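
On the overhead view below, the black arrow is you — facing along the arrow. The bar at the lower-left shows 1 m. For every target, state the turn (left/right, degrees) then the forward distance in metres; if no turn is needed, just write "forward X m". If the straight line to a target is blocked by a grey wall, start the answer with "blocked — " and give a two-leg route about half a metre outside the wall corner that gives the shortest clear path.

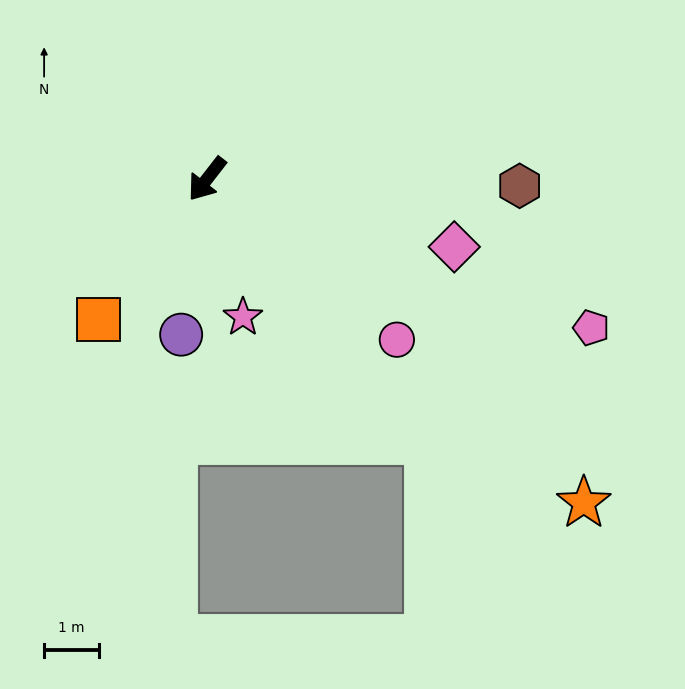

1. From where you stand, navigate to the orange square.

forward 3.2 m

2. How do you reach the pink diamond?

turn left 113°, forward 4.6 m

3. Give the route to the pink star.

turn left 52°, forward 2.6 m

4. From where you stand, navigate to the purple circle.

turn left 28°, forward 2.9 m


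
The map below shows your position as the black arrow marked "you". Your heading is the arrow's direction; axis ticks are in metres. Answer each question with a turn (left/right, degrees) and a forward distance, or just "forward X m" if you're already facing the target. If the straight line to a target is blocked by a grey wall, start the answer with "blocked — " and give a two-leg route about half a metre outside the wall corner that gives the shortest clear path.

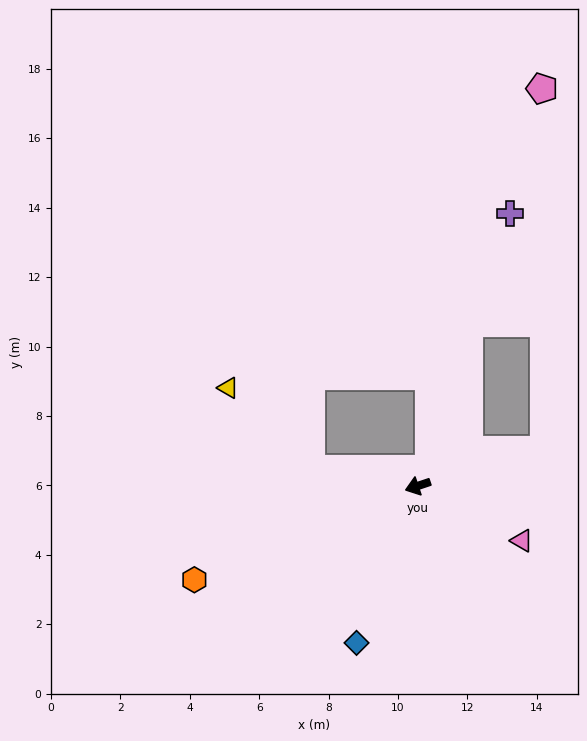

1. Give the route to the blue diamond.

turn left 50°, forward 4.9 m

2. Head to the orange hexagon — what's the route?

turn left 4°, forward 7.0 m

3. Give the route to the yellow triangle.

blocked — turn right 27°, forward 3.1 m, then turn right 36°, forward 3.3 m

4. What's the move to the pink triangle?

turn left 134°, forward 3.4 m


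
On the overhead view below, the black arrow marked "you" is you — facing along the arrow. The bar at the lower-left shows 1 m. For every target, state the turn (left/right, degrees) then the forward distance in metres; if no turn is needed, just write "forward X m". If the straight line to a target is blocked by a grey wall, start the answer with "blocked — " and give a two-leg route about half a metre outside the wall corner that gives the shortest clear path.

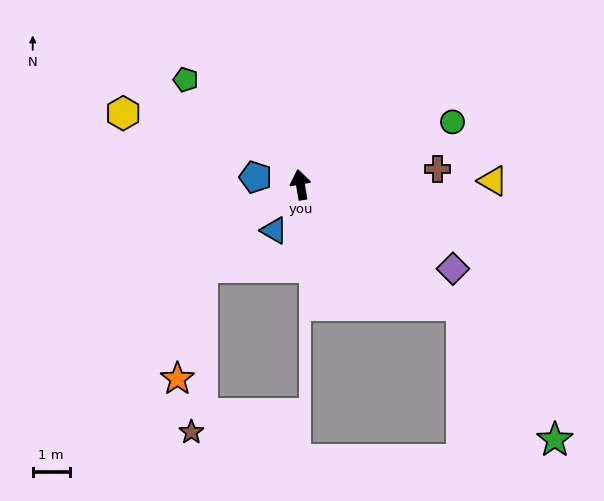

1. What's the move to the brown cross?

turn right 93°, forward 3.7 m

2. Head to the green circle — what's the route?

turn right 77°, forward 4.5 m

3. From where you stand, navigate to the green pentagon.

turn left 38°, forward 4.2 m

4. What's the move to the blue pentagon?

turn left 71°, forward 1.2 m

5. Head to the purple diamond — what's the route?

turn right 129°, forward 4.7 m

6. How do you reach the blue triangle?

turn left 140°, forward 1.4 m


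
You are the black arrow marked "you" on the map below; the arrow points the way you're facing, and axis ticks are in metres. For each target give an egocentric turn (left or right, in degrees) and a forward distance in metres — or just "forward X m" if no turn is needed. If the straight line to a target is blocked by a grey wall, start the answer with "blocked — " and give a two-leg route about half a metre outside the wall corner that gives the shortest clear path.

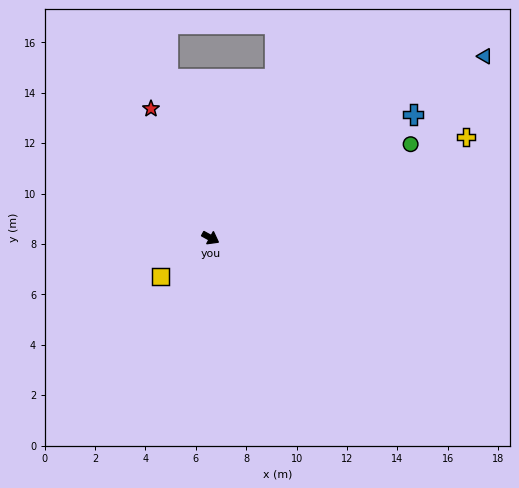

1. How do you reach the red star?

turn left 143°, forward 5.6 m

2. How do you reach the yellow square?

turn right 113°, forward 2.5 m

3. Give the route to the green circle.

turn left 54°, forward 8.8 m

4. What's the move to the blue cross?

turn left 60°, forward 9.4 m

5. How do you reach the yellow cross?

turn left 50°, forward 10.9 m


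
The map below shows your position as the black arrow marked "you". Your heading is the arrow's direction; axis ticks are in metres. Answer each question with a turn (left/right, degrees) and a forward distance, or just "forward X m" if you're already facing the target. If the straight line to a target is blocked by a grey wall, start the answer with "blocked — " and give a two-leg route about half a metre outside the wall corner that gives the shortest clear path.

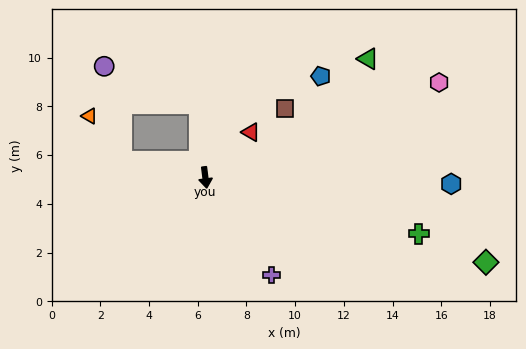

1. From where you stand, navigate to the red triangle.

turn left 128°, forward 2.6 m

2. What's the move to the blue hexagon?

turn left 81°, forward 10.1 m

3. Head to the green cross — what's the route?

turn left 68°, forward 9.1 m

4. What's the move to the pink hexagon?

turn left 105°, forward 10.4 m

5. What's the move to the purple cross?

turn left 27°, forward 4.8 m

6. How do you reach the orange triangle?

blocked — turn right 109°, forward 3.5 m, then turn right 42°, forward 2.3 m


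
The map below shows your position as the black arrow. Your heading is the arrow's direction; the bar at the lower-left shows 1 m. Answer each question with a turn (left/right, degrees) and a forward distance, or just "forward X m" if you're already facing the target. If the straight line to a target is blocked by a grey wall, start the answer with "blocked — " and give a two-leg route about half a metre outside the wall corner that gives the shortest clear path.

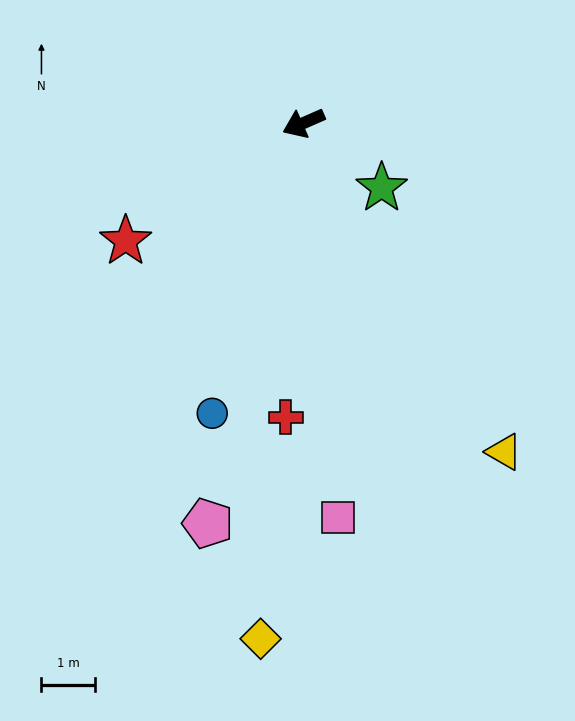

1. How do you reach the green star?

turn left 117°, forward 1.9 m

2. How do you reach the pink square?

turn left 71°, forward 7.4 m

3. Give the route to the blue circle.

turn left 49°, forward 5.7 m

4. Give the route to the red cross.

turn left 63°, forward 5.5 m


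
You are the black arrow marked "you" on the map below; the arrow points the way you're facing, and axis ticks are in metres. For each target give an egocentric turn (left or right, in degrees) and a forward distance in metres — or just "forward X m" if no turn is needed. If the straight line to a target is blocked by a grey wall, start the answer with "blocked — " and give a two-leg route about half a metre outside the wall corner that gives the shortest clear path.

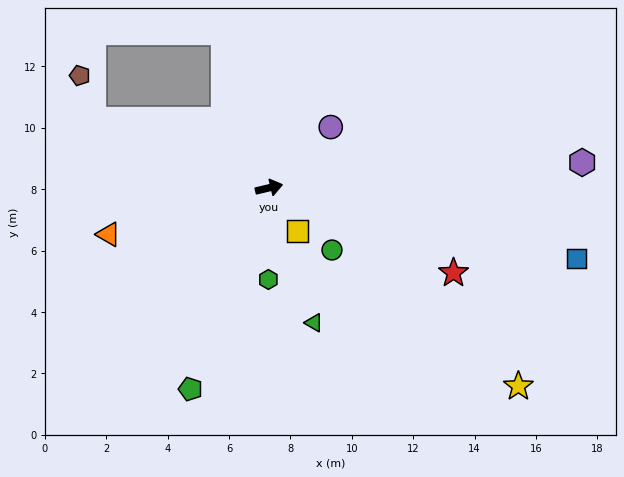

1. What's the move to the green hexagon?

turn right 104°, forward 3.0 m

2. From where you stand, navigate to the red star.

turn right 38°, forward 6.6 m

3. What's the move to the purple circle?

turn left 31°, forward 2.8 m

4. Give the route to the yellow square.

turn right 70°, forward 1.7 m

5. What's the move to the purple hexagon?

turn right 9°, forward 10.2 m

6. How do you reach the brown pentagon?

blocked — turn left 146°, forward 6.1 m, then turn right 53°, forward 1.5 m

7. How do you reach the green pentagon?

turn right 125°, forward 7.0 m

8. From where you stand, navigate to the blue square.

turn right 26°, forward 10.3 m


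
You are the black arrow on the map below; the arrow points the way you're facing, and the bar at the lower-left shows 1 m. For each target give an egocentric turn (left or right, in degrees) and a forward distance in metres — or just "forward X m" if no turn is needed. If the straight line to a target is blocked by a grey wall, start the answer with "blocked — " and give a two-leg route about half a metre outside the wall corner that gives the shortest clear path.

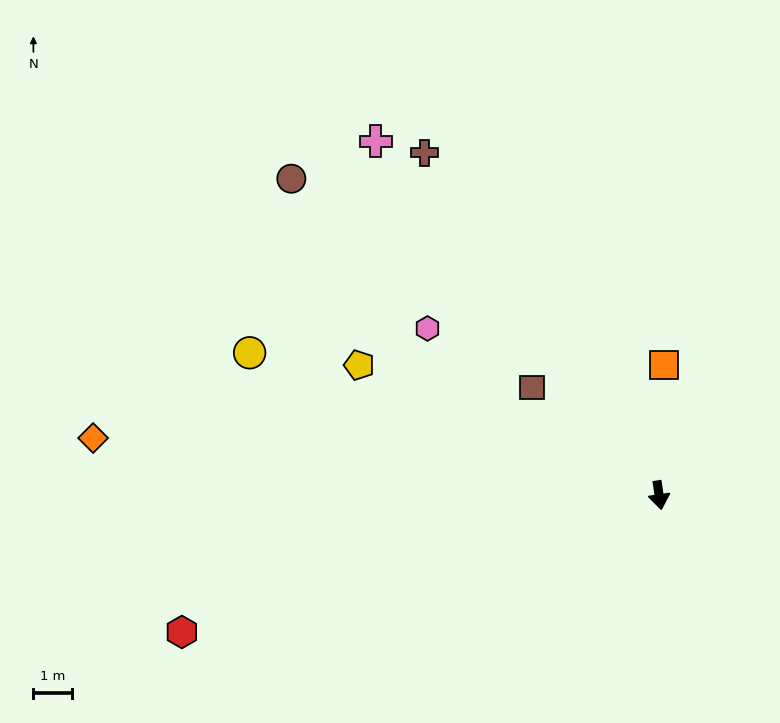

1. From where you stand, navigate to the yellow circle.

turn right 118°, forward 11.3 m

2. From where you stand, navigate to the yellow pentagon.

turn right 122°, forward 8.6 m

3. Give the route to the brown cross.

turn right 154°, forward 10.9 m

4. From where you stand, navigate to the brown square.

turn right 139°, forward 4.4 m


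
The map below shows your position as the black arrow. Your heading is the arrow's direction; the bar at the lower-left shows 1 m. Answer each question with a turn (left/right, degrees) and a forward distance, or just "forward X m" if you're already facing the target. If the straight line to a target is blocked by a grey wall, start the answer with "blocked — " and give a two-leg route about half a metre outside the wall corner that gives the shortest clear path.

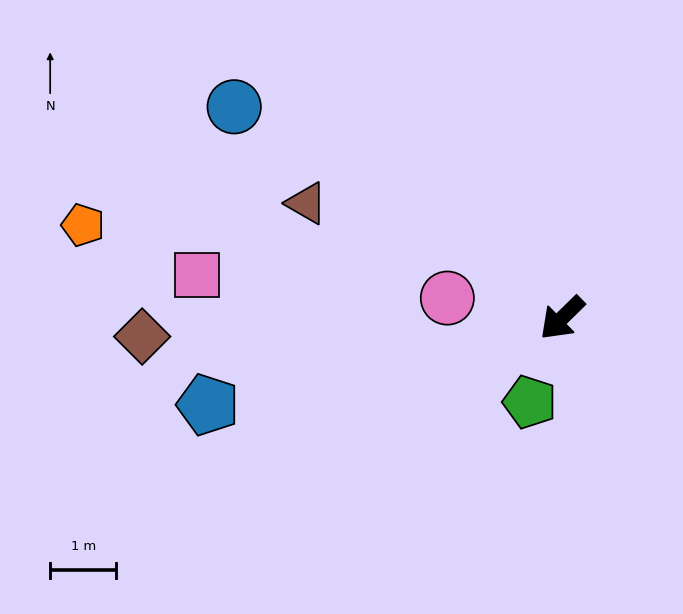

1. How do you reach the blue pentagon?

turn right 31°, forward 5.5 m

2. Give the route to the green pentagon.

turn left 25°, forward 1.4 m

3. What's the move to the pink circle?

turn right 54°, forward 1.8 m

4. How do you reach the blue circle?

turn right 77°, forward 5.9 m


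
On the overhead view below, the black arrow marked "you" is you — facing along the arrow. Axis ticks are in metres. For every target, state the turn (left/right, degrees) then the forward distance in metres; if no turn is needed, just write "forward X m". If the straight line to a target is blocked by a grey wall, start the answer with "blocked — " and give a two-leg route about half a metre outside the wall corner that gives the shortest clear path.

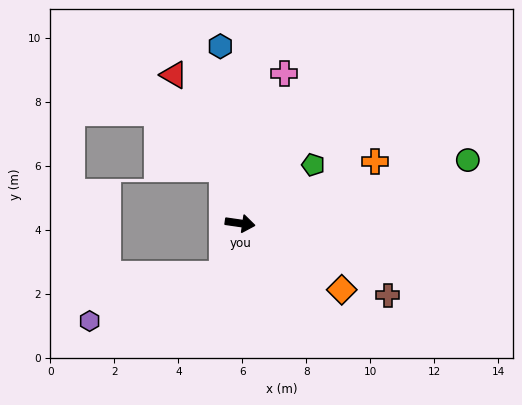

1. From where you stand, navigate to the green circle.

turn left 24°, forward 7.4 m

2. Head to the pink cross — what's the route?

turn left 82°, forward 4.9 m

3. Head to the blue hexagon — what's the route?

turn left 105°, forward 5.6 m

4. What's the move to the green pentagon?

turn left 47°, forward 2.9 m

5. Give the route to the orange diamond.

turn right 25°, forward 3.8 m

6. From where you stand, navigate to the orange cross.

turn left 33°, forward 4.6 m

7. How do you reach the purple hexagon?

blocked — turn right 101°, forward 1.7 m, then turn right 51°, forward 4.4 m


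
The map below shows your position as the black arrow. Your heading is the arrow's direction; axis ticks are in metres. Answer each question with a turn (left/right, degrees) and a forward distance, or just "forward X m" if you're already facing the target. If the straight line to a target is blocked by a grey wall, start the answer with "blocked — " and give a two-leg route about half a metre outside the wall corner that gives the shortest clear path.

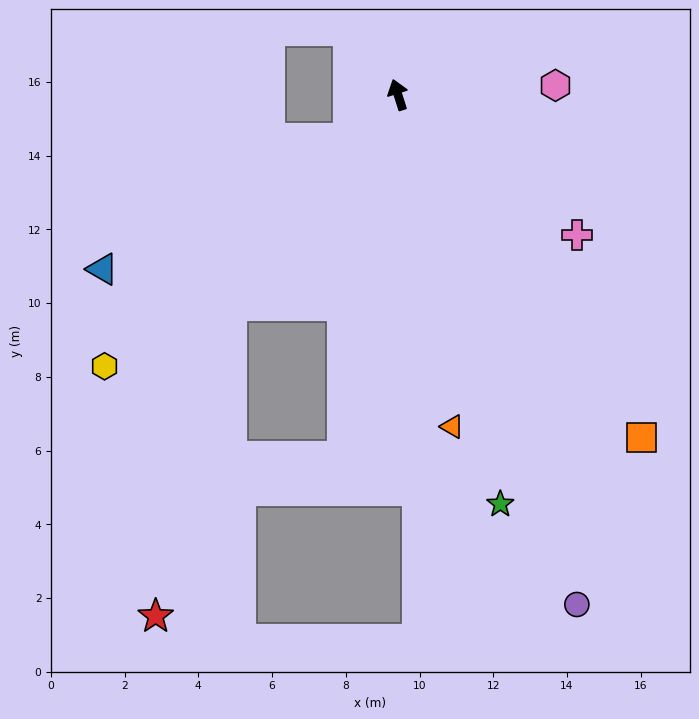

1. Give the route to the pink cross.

turn right 146°, forward 6.2 m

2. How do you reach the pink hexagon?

turn right 104°, forward 4.3 m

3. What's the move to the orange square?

turn right 162°, forward 11.4 m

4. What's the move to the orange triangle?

turn left 172°, forward 9.1 m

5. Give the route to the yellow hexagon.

turn left 115°, forward 10.8 m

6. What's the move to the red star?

blocked — turn left 124°, forward 7.3 m, then turn left 25°, forward 8.7 m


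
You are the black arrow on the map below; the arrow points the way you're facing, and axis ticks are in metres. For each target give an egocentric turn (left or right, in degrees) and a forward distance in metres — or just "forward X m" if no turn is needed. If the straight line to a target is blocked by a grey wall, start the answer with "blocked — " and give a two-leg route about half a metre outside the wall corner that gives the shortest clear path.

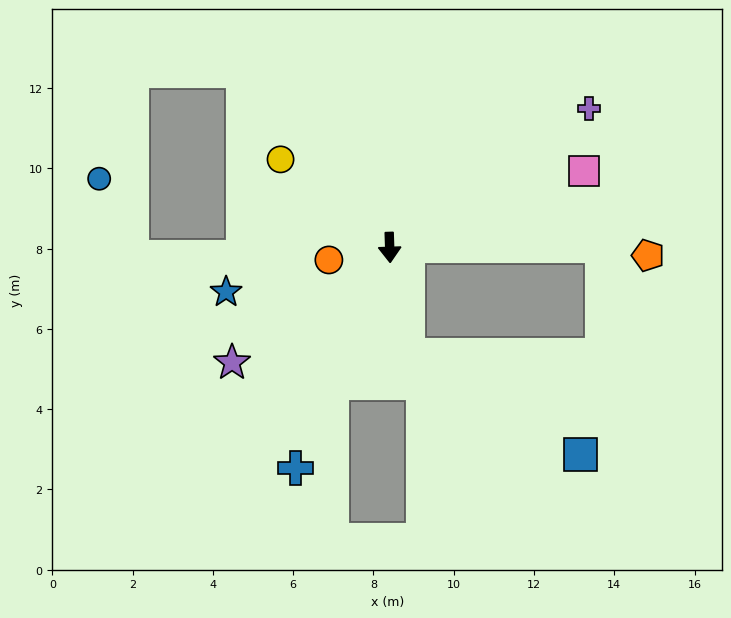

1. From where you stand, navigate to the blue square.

blocked — turn left 8°, forward 2.7 m, then turn left 50°, forward 4.9 m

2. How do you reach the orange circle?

turn right 80°, forward 1.5 m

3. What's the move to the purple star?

turn right 56°, forward 4.9 m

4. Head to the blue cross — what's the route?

turn right 25°, forward 6.0 m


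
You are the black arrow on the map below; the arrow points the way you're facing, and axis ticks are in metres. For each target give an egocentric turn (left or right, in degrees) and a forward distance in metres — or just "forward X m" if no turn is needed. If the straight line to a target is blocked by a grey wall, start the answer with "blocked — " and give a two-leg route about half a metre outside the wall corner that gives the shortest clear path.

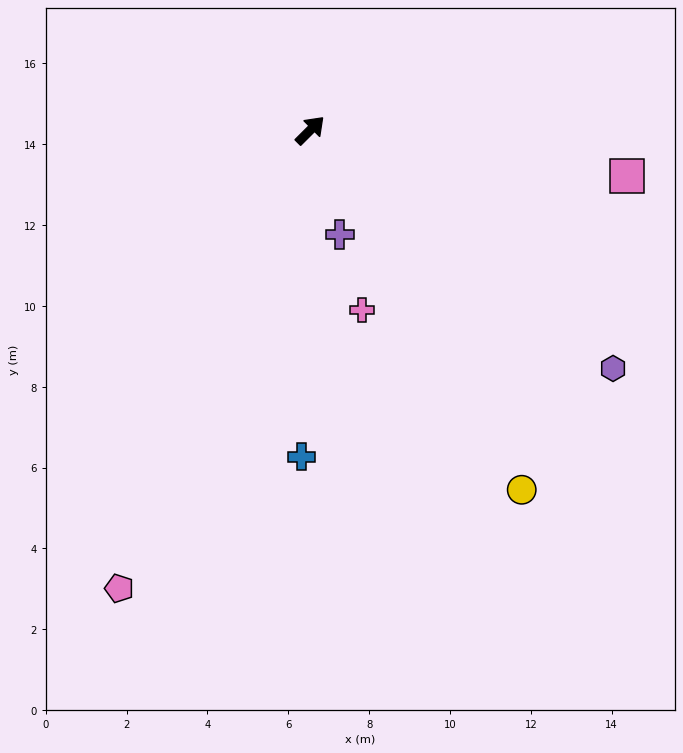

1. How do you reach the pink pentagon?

turn right 158°, forward 12.3 m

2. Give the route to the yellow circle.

turn right 104°, forward 10.3 m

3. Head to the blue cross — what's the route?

turn right 136°, forward 8.1 m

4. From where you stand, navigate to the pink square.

turn right 53°, forward 7.9 m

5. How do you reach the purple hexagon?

turn right 83°, forward 9.5 m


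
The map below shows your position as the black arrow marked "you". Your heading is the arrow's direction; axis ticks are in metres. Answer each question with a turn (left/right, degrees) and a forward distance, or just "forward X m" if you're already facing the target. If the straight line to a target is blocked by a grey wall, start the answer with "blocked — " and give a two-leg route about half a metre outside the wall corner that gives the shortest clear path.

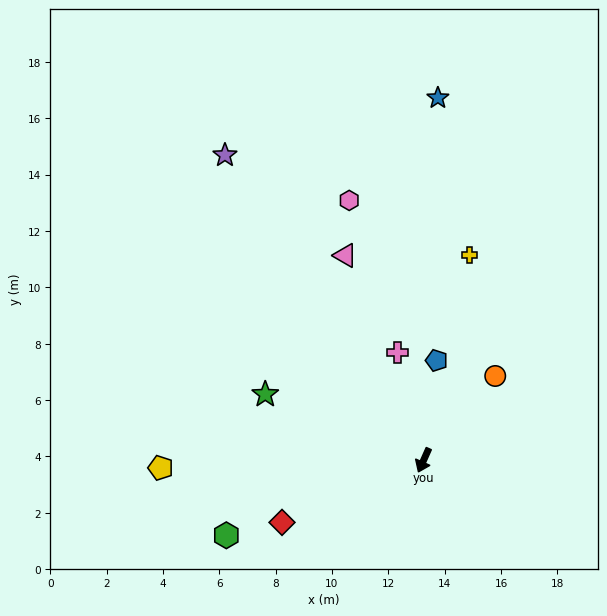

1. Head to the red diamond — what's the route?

turn right 42°, forward 5.5 m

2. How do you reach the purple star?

turn right 123°, forward 12.9 m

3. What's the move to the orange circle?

turn left 164°, forward 3.9 m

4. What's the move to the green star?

turn right 89°, forward 6.1 m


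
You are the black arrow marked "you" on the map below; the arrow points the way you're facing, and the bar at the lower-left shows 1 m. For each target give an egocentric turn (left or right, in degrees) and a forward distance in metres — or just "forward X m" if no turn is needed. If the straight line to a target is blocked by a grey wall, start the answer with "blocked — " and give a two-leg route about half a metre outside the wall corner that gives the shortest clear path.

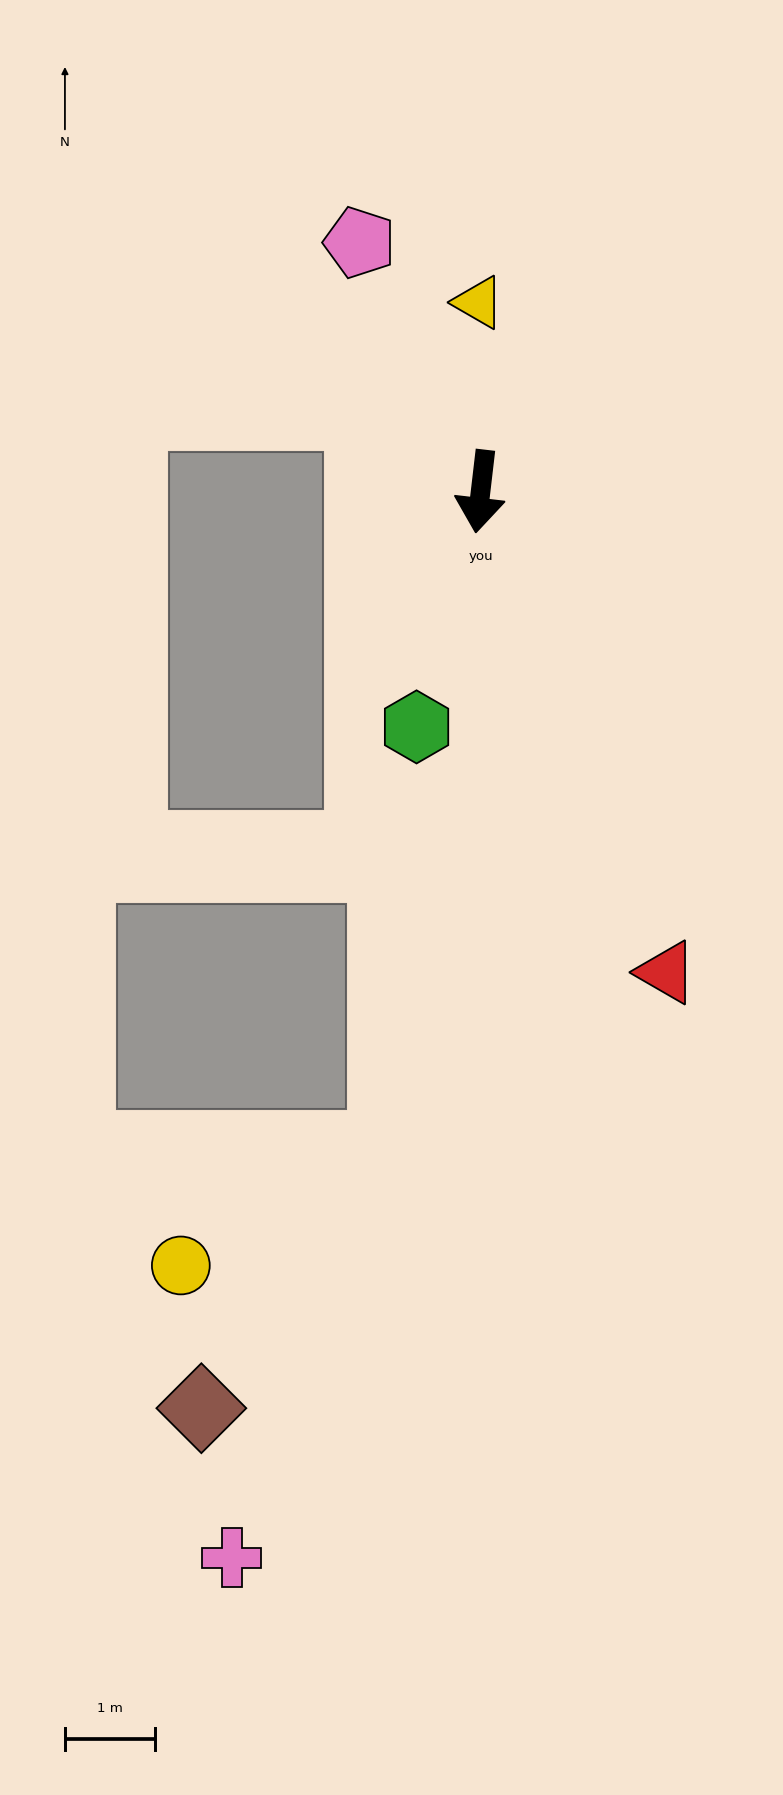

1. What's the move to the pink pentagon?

turn right 147°, forward 3.1 m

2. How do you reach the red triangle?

turn left 28°, forward 5.7 m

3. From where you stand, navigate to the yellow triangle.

turn right 173°, forward 2.1 m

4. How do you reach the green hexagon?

turn right 9°, forward 2.7 m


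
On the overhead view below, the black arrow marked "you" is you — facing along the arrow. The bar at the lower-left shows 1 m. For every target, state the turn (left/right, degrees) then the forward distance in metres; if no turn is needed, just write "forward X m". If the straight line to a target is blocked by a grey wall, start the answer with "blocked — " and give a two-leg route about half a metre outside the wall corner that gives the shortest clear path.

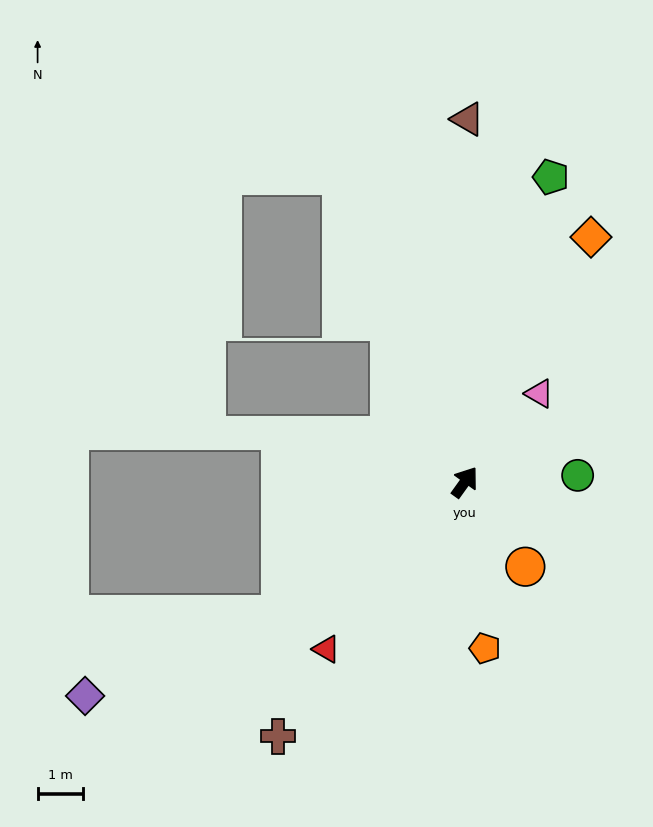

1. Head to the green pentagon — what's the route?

turn left 20°, forward 7.0 m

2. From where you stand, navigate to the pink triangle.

turn right 4°, forward 2.5 m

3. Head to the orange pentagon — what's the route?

turn right 137°, forward 3.7 m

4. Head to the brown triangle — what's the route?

turn left 35°, forward 8.0 m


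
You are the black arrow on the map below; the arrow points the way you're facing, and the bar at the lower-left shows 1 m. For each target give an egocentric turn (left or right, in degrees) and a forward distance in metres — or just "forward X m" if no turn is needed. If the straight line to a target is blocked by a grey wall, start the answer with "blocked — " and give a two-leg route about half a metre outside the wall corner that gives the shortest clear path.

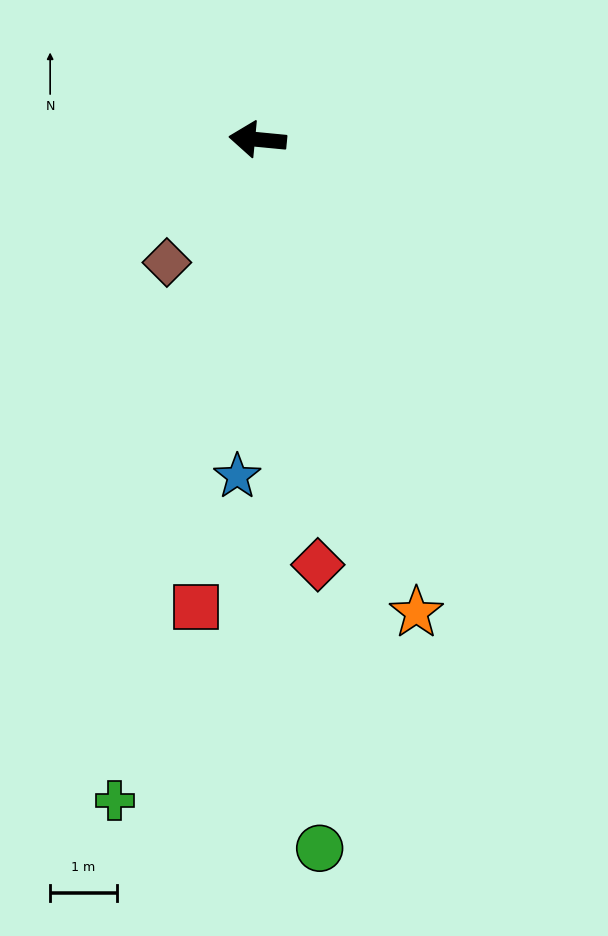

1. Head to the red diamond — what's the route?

turn left 104°, forward 6.4 m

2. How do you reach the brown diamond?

turn left 59°, forward 2.3 m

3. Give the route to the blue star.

turn left 92°, forward 5.1 m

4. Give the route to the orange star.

turn left 114°, forward 7.5 m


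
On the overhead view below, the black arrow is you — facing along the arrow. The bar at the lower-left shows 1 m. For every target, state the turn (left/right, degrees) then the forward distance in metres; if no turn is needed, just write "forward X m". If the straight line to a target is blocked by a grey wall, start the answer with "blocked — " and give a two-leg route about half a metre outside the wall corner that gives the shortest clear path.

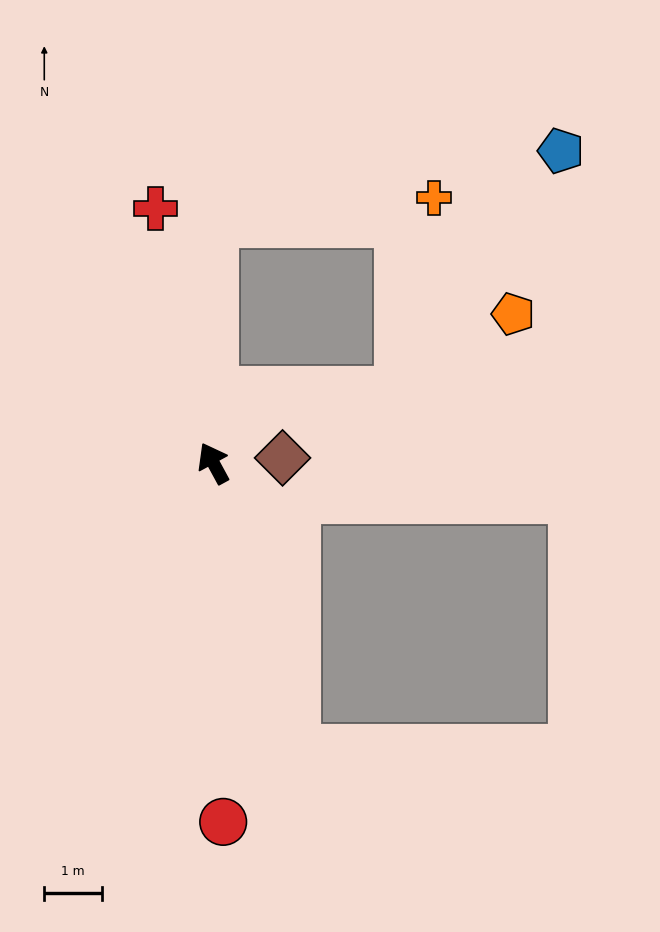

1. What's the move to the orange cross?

blocked — turn right 29°, forward 4.2 m, then turn right 83°, forward 3.8 m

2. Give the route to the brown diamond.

turn right 114°, forward 1.2 m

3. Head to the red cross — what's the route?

turn right 16°, forward 4.5 m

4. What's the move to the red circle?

turn left 153°, forward 6.2 m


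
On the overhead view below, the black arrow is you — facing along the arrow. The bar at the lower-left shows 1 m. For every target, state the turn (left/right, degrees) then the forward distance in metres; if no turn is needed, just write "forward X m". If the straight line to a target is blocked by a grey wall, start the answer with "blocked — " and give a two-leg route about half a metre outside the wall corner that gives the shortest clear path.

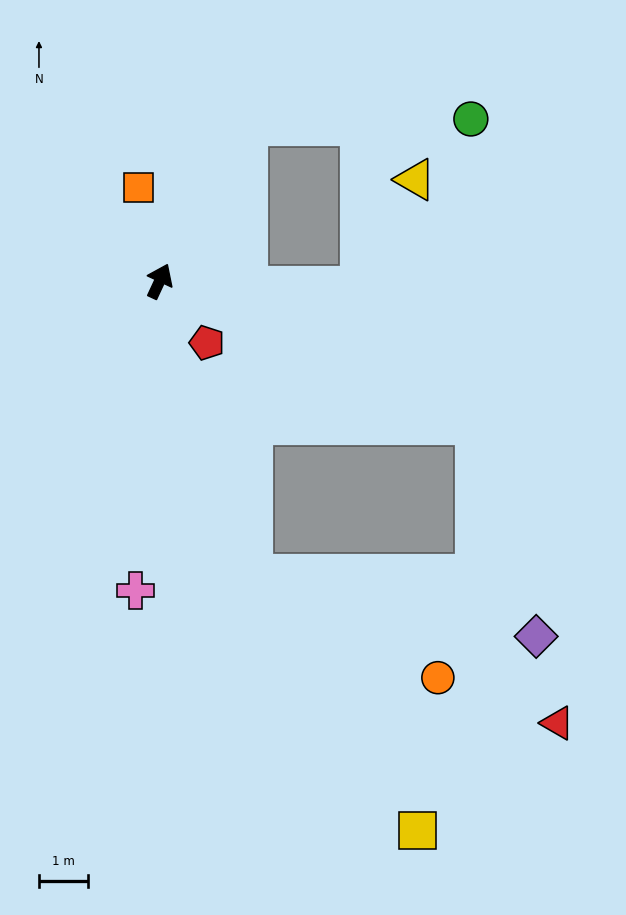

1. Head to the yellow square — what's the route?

blocked — turn right 138°, forward 6.3 m, then turn left 16°, forward 6.2 m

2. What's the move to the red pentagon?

turn right 118°, forward 1.6 m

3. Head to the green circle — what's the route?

blocked — turn right 4°, forward 3.6 m, then turn right 60°, forward 4.6 m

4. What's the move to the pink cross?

turn right 160°, forward 6.3 m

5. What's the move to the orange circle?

blocked — turn right 138°, forward 6.3 m, then turn left 44°, forward 4.3 m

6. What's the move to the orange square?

turn left 38°, forward 2.0 m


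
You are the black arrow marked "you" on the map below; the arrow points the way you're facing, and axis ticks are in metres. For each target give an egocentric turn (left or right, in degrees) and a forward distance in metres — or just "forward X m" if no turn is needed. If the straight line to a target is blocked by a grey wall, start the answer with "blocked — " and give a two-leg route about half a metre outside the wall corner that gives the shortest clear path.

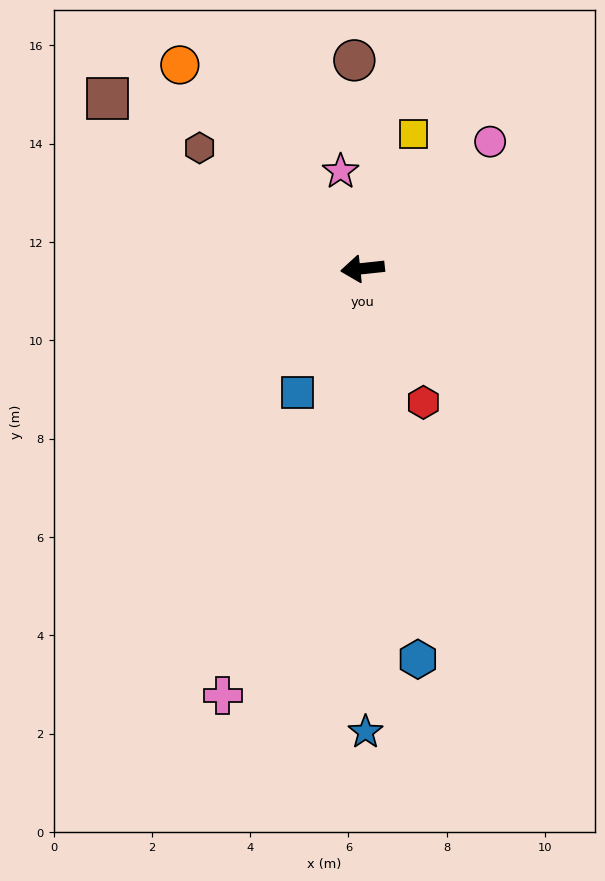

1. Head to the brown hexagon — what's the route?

turn right 43°, forward 4.1 m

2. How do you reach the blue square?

turn left 56°, forward 2.8 m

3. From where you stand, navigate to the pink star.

turn right 83°, forward 2.0 m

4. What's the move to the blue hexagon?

turn left 92°, forward 8.0 m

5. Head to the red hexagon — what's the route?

turn left 108°, forward 3.0 m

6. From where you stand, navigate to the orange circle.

turn right 54°, forward 5.6 m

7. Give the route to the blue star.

turn left 84°, forward 9.4 m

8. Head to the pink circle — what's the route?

turn right 141°, forward 3.7 m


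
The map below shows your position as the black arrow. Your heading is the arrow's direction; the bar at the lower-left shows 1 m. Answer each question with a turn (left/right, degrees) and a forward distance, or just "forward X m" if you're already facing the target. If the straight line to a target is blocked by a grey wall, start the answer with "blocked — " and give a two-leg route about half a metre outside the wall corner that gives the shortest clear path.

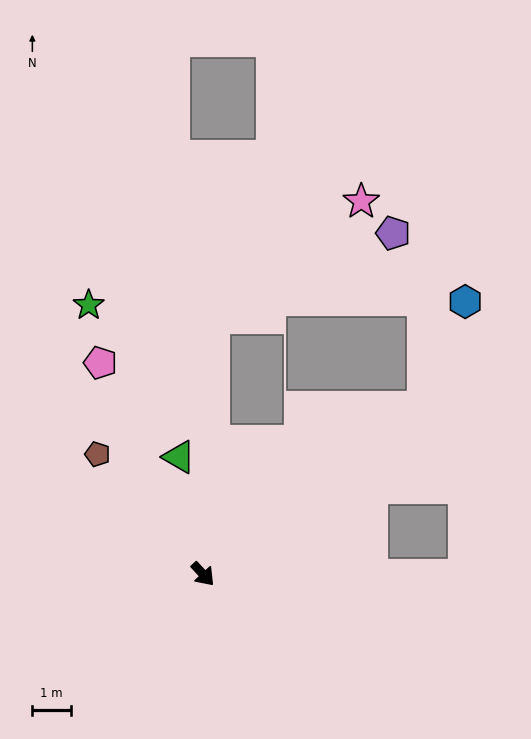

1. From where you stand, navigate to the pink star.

blocked — turn left 135°, forward 6.7 m, then turn right 49°, forward 4.9 m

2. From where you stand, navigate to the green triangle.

turn left 149°, forward 3.1 m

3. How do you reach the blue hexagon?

blocked — turn left 84°, forward 7.2 m, then turn left 32°, forward 3.0 m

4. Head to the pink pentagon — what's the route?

turn left 163°, forward 6.1 m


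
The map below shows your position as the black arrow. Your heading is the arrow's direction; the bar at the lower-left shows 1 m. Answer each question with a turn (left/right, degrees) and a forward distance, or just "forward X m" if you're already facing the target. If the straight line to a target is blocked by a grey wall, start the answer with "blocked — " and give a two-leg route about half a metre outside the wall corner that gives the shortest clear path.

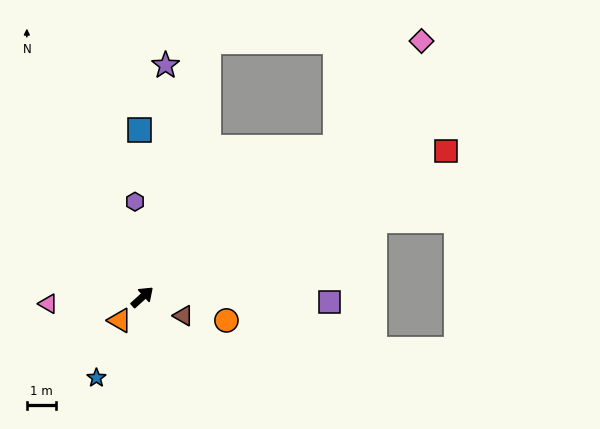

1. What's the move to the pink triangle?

turn left 142°, forward 3.2 m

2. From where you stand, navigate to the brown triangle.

turn right 67°, forward 1.5 m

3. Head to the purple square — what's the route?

turn right 44°, forward 6.4 m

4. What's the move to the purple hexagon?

turn left 52°, forward 3.3 m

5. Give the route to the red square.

turn right 17°, forward 11.6 m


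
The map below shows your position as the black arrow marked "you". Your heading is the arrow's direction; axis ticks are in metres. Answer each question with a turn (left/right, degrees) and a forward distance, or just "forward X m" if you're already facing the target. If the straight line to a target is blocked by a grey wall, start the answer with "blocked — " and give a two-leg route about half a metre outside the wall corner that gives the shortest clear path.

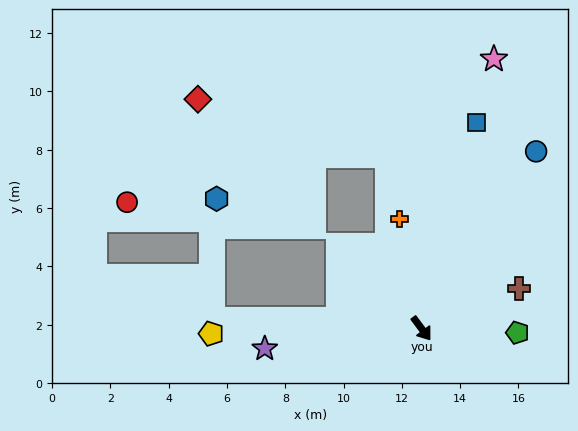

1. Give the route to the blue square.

turn left 128°, forward 7.3 m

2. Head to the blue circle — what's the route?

turn left 110°, forward 7.2 m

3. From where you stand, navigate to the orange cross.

turn left 155°, forward 3.8 m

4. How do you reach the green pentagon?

turn left 51°, forward 3.3 m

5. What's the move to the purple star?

turn right 119°, forward 5.4 m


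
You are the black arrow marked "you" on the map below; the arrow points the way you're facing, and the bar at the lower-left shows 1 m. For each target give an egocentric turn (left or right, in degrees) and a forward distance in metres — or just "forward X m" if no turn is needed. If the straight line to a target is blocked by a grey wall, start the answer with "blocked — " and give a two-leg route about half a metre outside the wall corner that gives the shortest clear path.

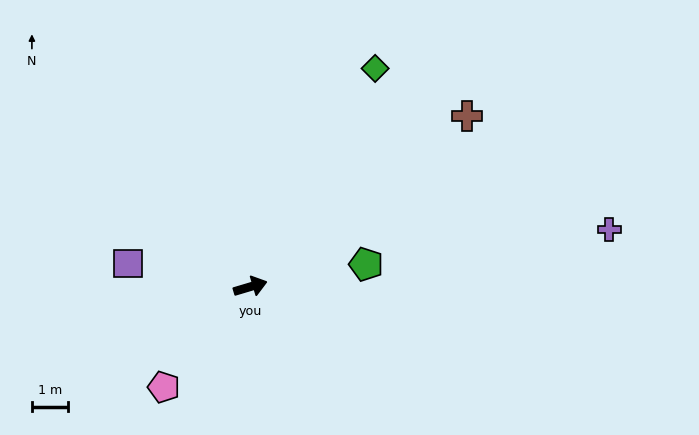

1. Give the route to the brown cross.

turn left 22°, forward 7.6 m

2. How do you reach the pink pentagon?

turn right 147°, forward 3.6 m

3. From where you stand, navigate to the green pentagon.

turn right 6°, forward 3.2 m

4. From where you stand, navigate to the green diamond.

turn left 44°, forward 6.9 m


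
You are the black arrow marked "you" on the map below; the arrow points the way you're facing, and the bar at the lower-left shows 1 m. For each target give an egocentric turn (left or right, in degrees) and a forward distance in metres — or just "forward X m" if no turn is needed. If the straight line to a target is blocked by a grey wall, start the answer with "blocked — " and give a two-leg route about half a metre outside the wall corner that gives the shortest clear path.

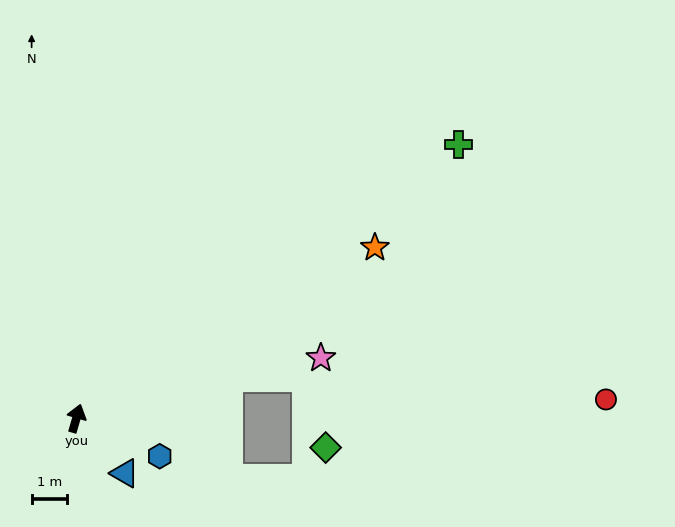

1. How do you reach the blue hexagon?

turn right 98°, forward 2.6 m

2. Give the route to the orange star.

turn right 44°, forward 9.7 m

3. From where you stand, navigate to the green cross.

turn right 38°, forward 13.3 m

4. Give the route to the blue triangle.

turn right 122°, forward 2.1 m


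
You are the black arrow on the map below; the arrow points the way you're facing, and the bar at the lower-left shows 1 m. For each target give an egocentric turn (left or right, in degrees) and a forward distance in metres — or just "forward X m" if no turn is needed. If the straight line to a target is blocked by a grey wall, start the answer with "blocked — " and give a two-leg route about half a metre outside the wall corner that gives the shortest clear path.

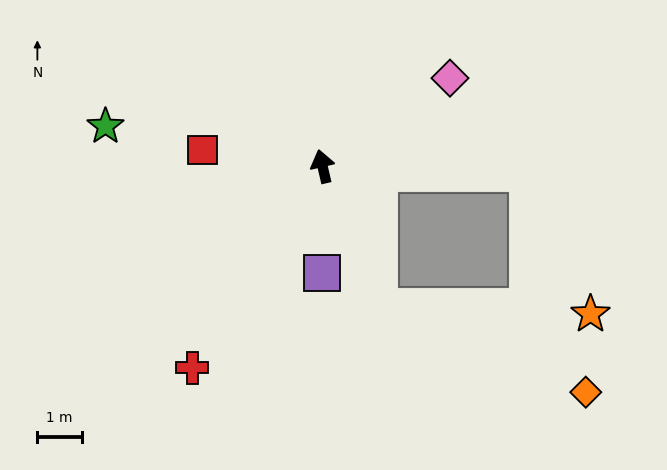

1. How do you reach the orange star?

blocked — turn right 105°, forward 4.7 m, then turn right 64°, forward 3.5 m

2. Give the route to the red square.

turn left 69°, forward 2.7 m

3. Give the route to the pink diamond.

turn right 68°, forward 3.5 m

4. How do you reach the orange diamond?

blocked — turn right 171°, forward 3.4 m, then turn left 46°, forward 5.1 m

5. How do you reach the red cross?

turn left 134°, forward 5.4 m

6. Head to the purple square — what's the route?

turn left 167°, forward 2.4 m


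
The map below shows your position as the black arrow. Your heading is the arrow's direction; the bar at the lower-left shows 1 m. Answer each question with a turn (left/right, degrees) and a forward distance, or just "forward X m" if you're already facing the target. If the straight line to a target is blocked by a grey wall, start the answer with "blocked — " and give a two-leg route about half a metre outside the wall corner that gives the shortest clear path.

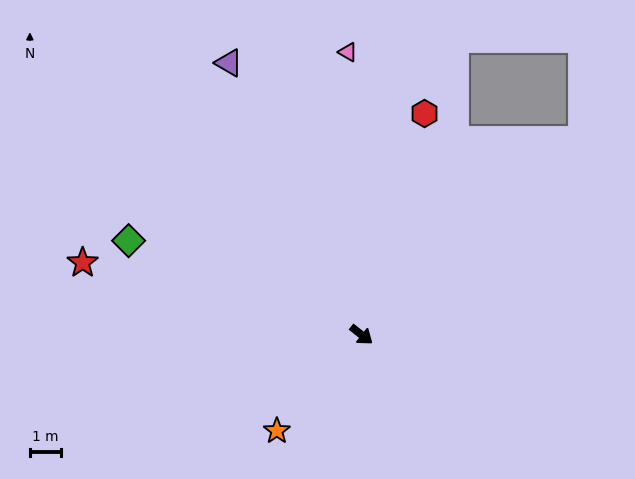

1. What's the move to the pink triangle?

turn left 131°, forward 9.0 m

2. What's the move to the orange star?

turn right 93°, forward 4.1 m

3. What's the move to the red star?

turn right 156°, forward 9.2 m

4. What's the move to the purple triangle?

turn left 154°, forward 9.6 m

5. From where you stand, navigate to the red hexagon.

turn left 112°, forward 7.3 m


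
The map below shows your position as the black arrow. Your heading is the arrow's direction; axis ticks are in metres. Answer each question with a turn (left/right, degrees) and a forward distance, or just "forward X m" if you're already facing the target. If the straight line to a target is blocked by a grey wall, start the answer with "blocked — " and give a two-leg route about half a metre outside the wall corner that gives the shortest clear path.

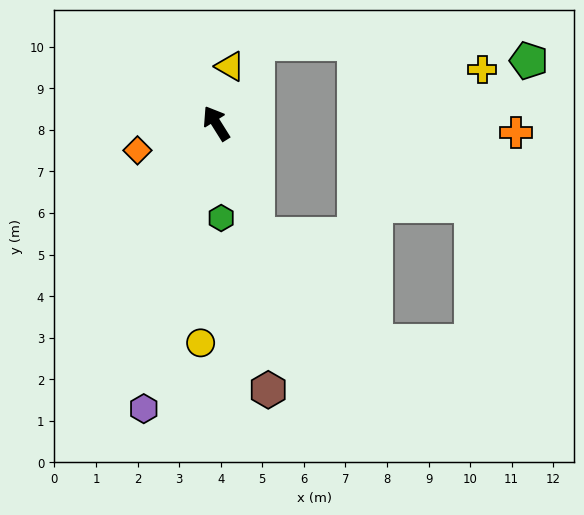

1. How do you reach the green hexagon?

turn left 151°, forward 2.3 m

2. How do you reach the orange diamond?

turn left 77°, forward 2.0 m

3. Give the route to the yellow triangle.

turn right 46°, forward 1.4 m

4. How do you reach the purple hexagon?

turn left 134°, forward 7.1 m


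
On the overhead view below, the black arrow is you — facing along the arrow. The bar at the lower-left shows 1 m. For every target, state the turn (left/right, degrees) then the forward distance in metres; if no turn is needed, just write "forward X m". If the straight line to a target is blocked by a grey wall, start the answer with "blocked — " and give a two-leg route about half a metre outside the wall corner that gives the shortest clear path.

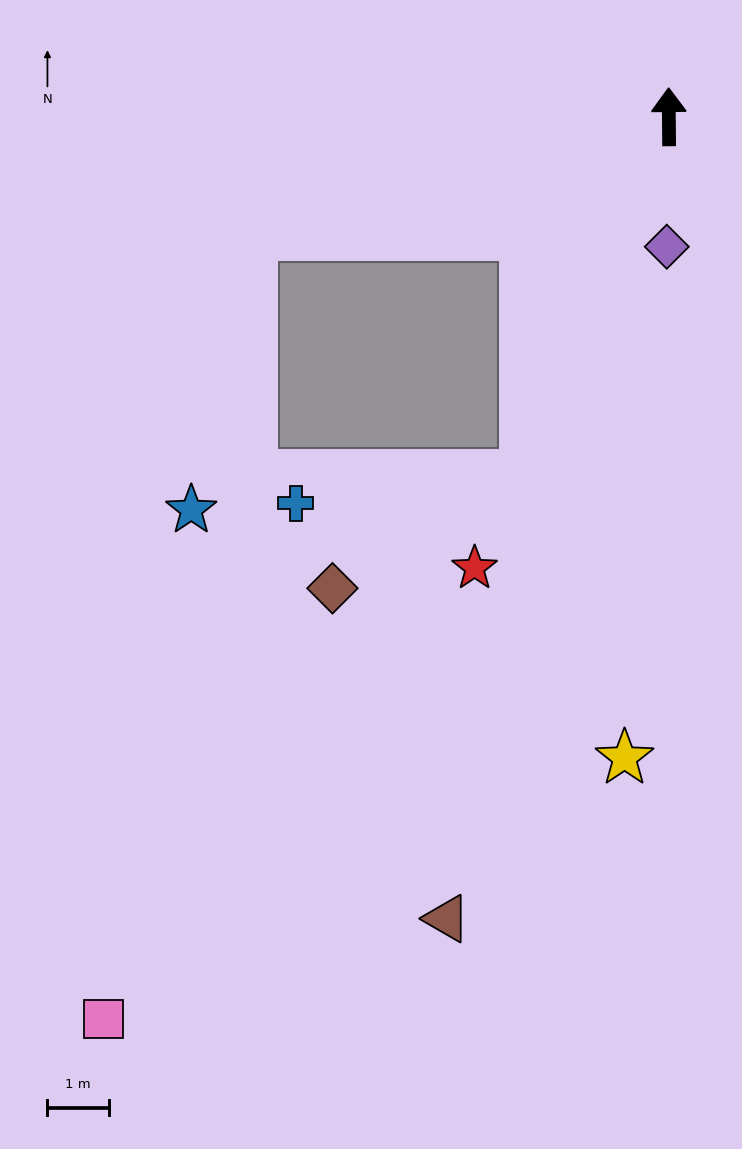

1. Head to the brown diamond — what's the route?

blocked — turn left 158°, forward 6.3 m, then turn right 38°, forward 3.6 m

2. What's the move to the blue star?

blocked — turn left 105°, forward 7.1 m, then turn left 62°, forward 4.6 m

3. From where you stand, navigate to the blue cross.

blocked — turn left 158°, forward 6.3 m, then turn right 62°, forward 3.8 m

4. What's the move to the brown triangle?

turn left 164°, forward 13.6 m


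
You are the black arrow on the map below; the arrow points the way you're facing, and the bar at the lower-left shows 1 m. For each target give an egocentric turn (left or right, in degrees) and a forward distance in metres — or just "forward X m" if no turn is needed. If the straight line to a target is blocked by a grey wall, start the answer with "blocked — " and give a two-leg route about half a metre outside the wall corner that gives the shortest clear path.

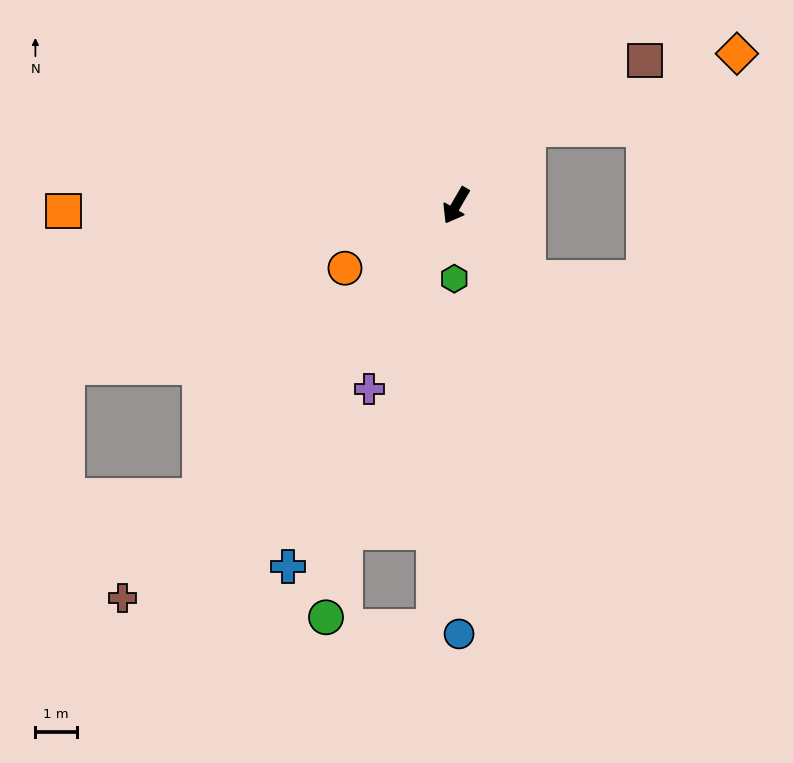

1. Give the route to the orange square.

turn right 59°, forward 9.5 m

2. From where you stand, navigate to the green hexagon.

turn left 29°, forward 1.8 m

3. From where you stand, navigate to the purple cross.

turn left 5°, forward 4.9 m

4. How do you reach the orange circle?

turn right 30°, forward 3.1 m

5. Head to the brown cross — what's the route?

turn right 10°, forward 12.5 m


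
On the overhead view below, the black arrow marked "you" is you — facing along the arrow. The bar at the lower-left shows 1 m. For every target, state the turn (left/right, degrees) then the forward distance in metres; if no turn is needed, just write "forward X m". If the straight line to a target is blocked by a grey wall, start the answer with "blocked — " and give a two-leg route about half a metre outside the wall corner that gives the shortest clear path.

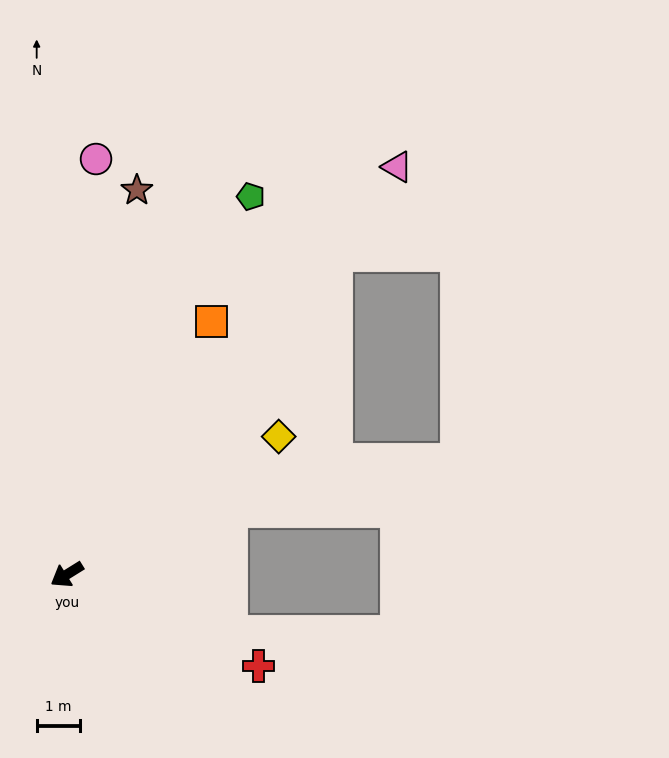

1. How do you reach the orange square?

turn right 152°, forward 6.8 m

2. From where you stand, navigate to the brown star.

turn right 132°, forward 9.1 m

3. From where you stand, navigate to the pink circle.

turn right 126°, forward 9.7 m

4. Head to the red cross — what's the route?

turn left 123°, forward 4.9 m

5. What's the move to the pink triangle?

turn right 161°, forward 12.2 m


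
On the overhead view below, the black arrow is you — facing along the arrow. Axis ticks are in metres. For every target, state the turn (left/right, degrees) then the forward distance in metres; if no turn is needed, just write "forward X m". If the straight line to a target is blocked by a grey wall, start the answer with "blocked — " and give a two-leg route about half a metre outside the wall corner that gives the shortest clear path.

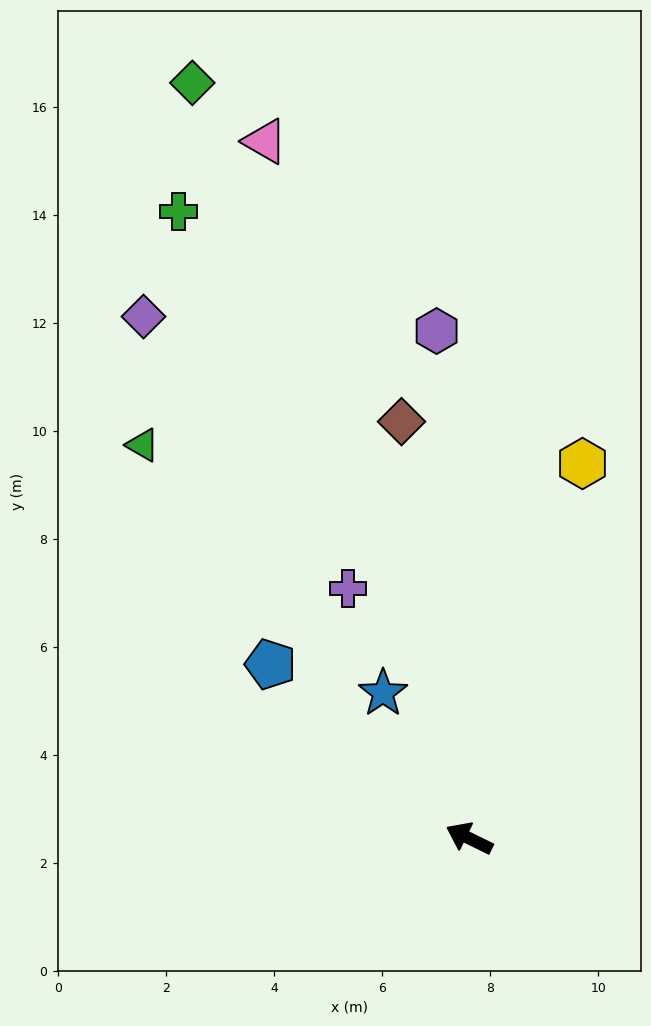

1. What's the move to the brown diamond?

turn right 55°, forward 7.8 m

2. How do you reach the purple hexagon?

turn right 60°, forward 9.4 m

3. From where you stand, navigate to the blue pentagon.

turn right 15°, forward 4.9 m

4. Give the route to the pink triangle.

turn right 48°, forward 13.4 m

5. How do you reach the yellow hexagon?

turn right 81°, forward 7.2 m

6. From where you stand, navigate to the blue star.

turn right 33°, forward 3.1 m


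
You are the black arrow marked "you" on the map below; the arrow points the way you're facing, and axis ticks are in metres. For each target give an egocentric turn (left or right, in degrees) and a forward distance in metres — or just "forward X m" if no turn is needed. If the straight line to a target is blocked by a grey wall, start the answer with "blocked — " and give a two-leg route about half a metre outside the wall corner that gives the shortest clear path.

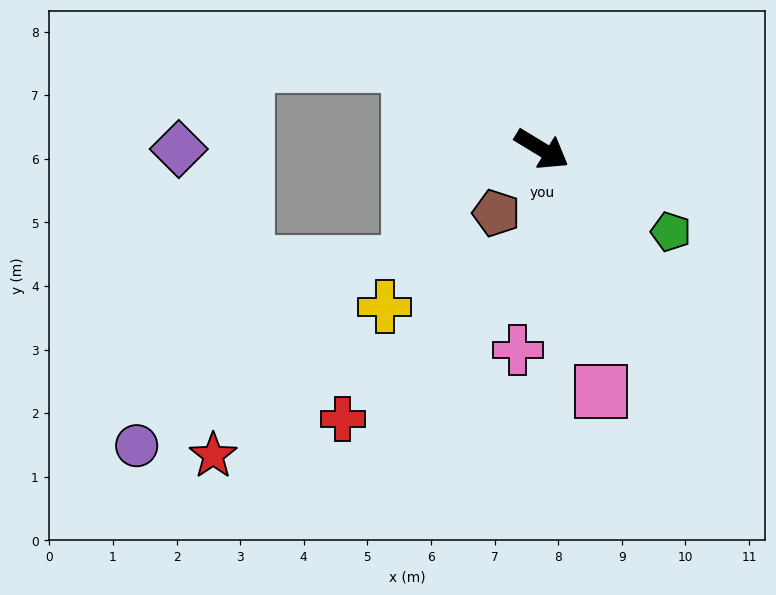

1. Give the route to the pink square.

turn right 45°, forward 3.9 m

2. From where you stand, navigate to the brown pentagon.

turn right 94°, forward 1.2 m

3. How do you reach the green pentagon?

forward 2.4 m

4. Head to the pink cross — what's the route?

turn right 66°, forward 3.2 m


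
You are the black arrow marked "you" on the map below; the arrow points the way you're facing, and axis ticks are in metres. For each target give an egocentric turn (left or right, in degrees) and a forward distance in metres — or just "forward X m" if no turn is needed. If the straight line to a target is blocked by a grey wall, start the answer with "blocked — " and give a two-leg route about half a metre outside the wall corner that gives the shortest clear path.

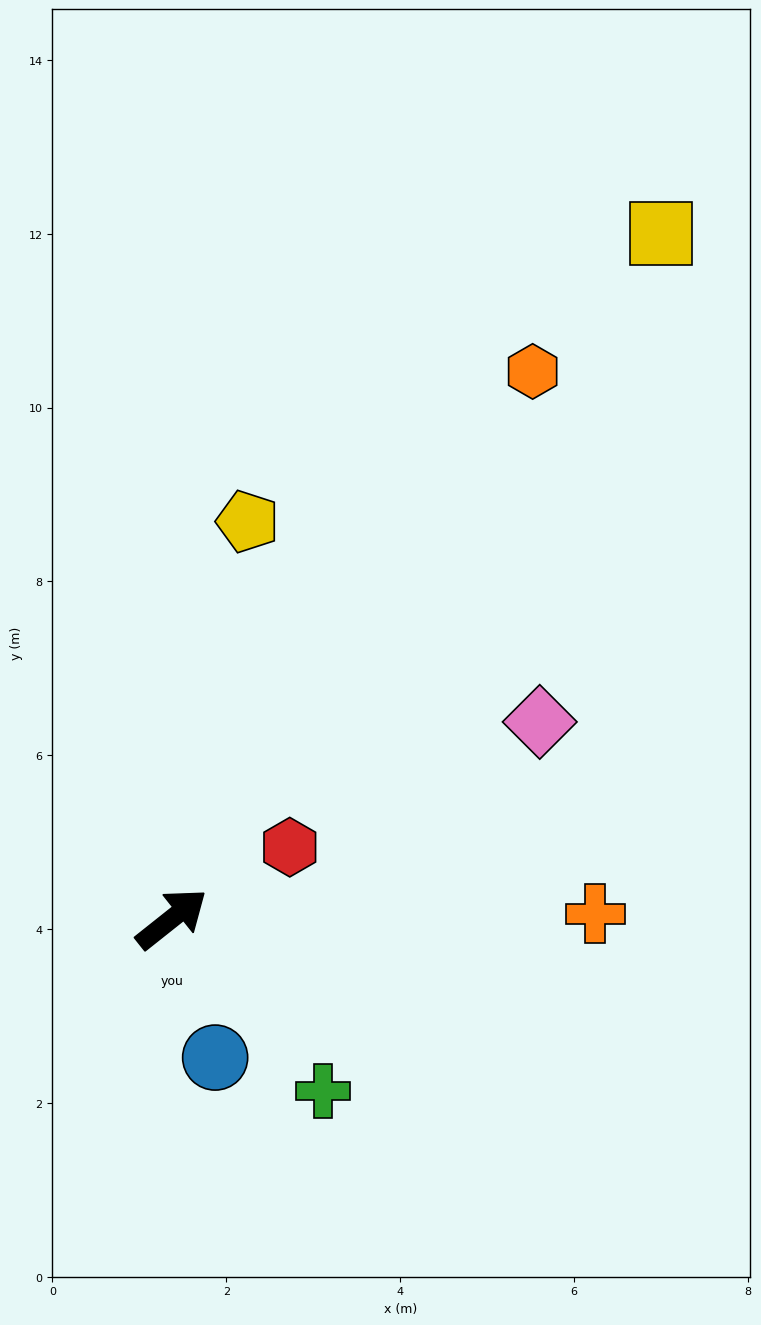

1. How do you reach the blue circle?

turn right 111°, forward 1.7 m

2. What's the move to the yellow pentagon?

turn left 41°, forward 4.7 m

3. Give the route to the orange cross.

turn right 38°, forward 4.9 m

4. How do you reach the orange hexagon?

turn left 18°, forward 7.5 m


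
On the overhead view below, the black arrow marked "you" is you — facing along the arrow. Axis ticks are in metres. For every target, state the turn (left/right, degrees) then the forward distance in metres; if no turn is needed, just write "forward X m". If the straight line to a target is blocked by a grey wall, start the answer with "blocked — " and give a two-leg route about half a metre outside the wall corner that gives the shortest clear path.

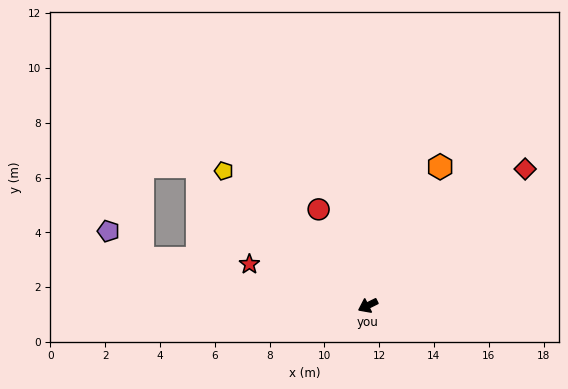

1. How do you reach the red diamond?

turn right 165°, forward 7.6 m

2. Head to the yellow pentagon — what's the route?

turn right 69°, forward 7.2 m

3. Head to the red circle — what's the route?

turn right 89°, forward 3.9 m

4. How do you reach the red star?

turn right 46°, forward 4.6 m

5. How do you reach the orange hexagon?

turn right 144°, forward 5.7 m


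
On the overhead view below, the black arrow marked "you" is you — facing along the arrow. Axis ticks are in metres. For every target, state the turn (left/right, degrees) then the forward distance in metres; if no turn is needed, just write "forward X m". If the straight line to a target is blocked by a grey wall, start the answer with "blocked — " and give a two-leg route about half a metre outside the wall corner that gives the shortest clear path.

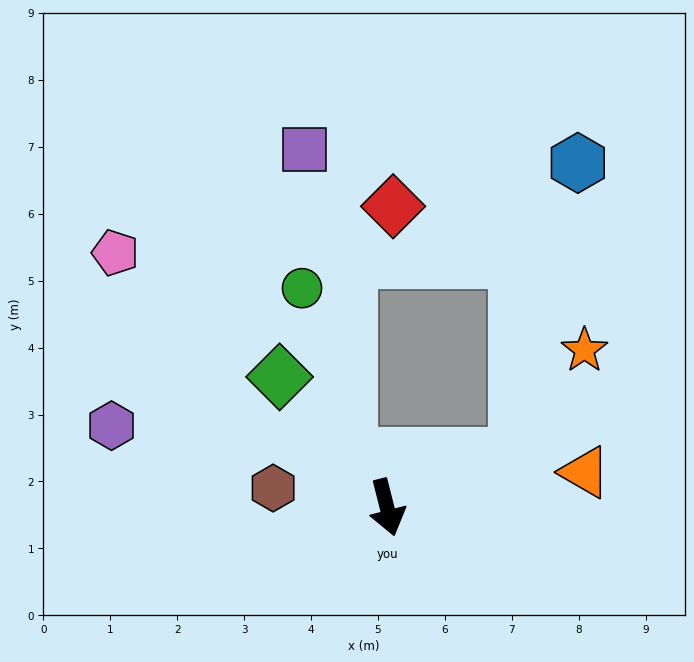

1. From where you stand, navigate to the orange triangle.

turn left 86°, forward 3.0 m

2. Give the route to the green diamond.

turn right 155°, forward 2.5 m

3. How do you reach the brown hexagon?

turn right 114°, forward 1.7 m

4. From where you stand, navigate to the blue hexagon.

blocked — turn left 97°, forward 2.1 m, then turn left 57°, forward 4.5 m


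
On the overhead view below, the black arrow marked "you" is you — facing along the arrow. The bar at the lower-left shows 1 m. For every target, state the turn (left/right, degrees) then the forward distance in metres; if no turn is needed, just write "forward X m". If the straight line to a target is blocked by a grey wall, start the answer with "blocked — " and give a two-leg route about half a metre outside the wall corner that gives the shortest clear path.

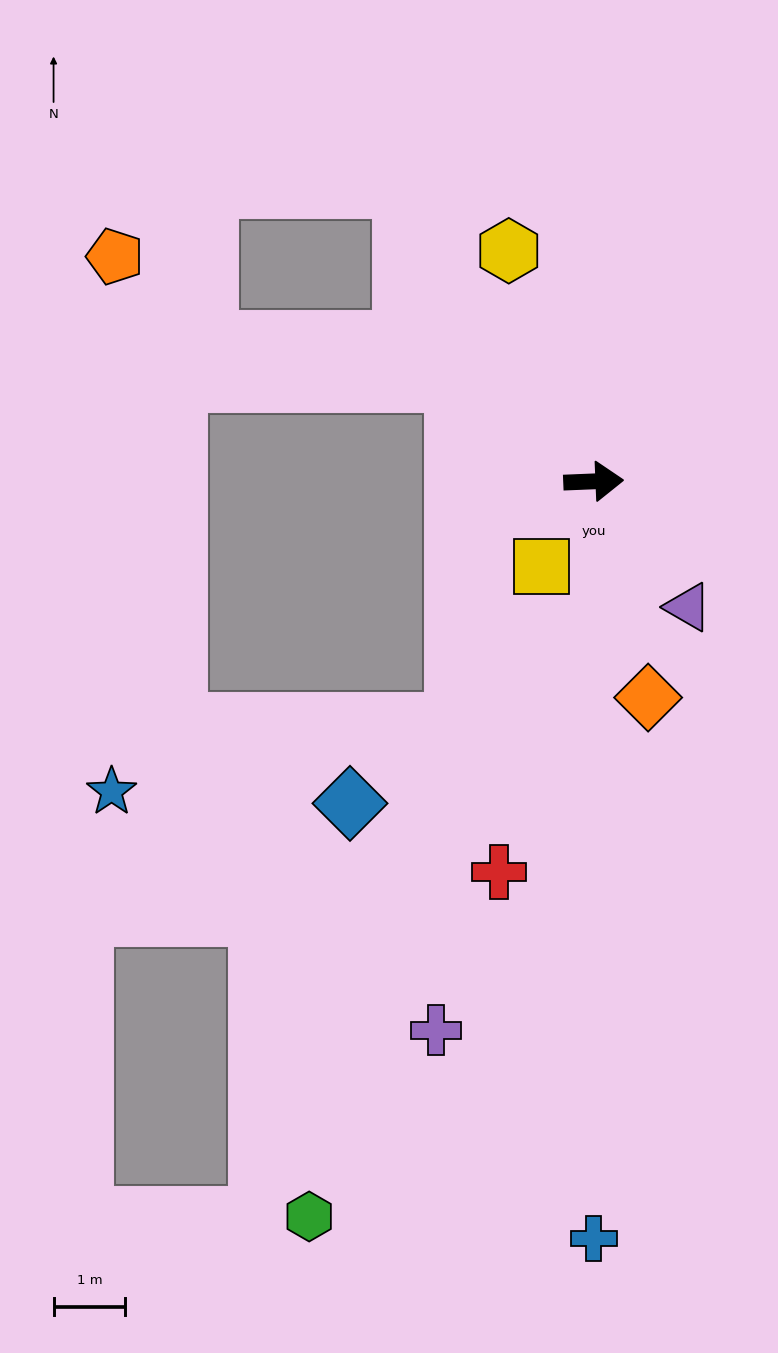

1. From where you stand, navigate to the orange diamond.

turn right 78°, forward 3.1 m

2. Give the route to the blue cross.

turn right 92°, forward 10.6 m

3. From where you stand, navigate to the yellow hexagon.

turn left 108°, forward 3.4 m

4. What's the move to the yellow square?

turn right 124°, forward 1.4 m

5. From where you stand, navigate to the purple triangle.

turn right 55°, forward 2.2 m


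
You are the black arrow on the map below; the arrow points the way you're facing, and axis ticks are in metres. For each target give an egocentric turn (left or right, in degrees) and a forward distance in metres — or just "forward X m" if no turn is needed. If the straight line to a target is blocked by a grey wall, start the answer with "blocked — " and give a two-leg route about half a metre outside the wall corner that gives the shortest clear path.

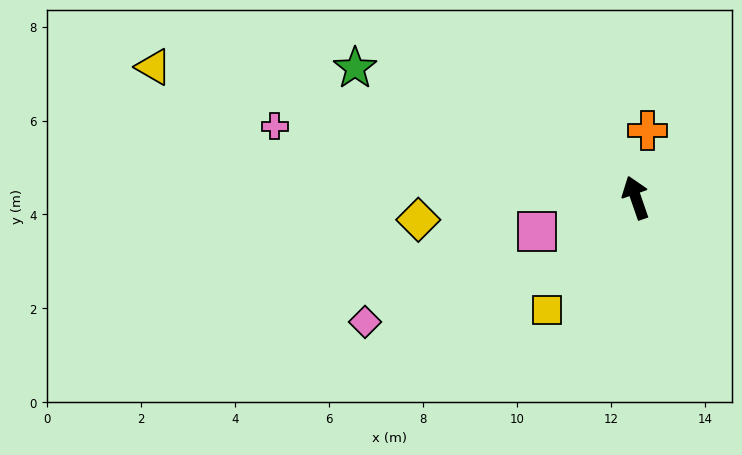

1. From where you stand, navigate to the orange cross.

turn right 29°, forward 1.4 m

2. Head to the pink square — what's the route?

turn left 90°, forward 2.2 m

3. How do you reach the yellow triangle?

turn left 56°, forward 10.6 m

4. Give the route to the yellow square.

turn left 123°, forward 3.0 m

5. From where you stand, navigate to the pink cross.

turn left 60°, forward 7.8 m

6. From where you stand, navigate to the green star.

turn left 46°, forward 6.6 m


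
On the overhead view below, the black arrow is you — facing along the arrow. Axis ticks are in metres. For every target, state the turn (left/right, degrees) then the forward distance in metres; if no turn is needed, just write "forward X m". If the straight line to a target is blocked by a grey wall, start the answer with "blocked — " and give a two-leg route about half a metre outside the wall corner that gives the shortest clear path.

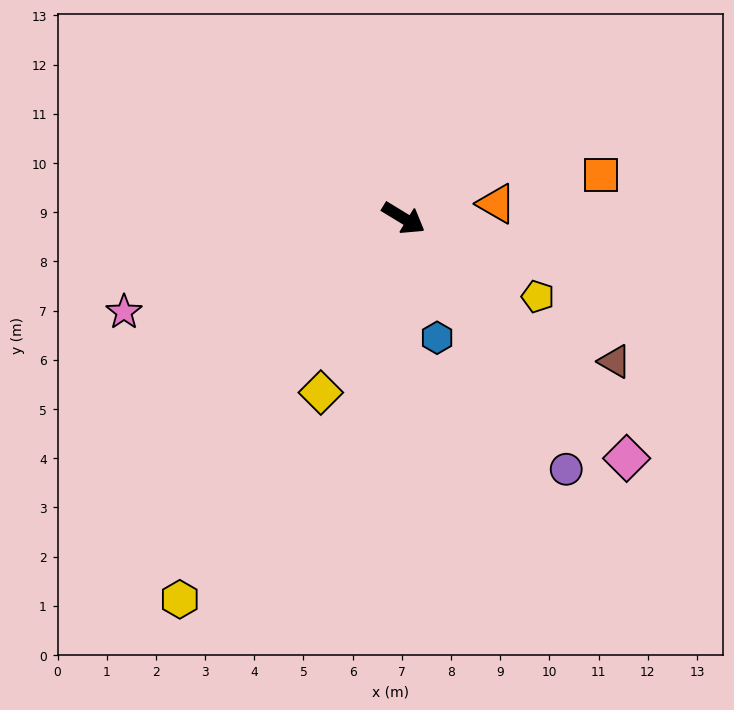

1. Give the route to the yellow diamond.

turn right 84°, forward 3.9 m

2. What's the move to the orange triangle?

turn left 40°, forward 1.9 m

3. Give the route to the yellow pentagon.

forward 3.2 m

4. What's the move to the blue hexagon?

turn right 43°, forward 2.5 m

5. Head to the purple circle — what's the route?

turn right 26°, forward 6.1 m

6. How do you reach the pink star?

turn right 130°, forward 6.0 m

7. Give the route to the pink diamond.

turn right 16°, forward 6.7 m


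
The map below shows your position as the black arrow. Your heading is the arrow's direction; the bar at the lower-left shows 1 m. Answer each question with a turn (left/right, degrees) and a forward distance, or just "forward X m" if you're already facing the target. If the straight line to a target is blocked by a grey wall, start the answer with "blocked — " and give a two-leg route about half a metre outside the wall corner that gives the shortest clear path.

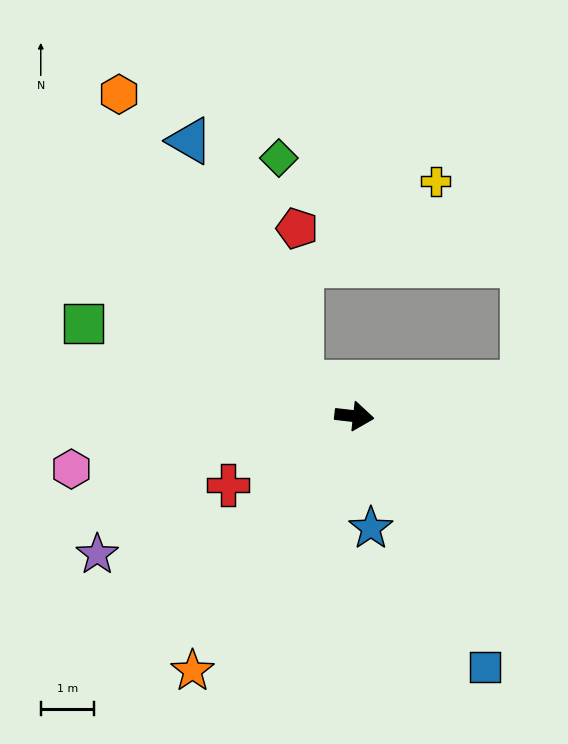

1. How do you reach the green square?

turn left 168°, forward 5.4 m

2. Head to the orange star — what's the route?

turn right 116°, forward 5.7 m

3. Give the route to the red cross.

turn right 145°, forward 2.7 m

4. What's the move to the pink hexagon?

turn right 163°, forward 5.4 m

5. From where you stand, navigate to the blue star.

turn right 75°, forward 2.1 m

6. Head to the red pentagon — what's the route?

blocked — turn left 154°, forward 1.2 m, then turn right 56°, forward 2.9 m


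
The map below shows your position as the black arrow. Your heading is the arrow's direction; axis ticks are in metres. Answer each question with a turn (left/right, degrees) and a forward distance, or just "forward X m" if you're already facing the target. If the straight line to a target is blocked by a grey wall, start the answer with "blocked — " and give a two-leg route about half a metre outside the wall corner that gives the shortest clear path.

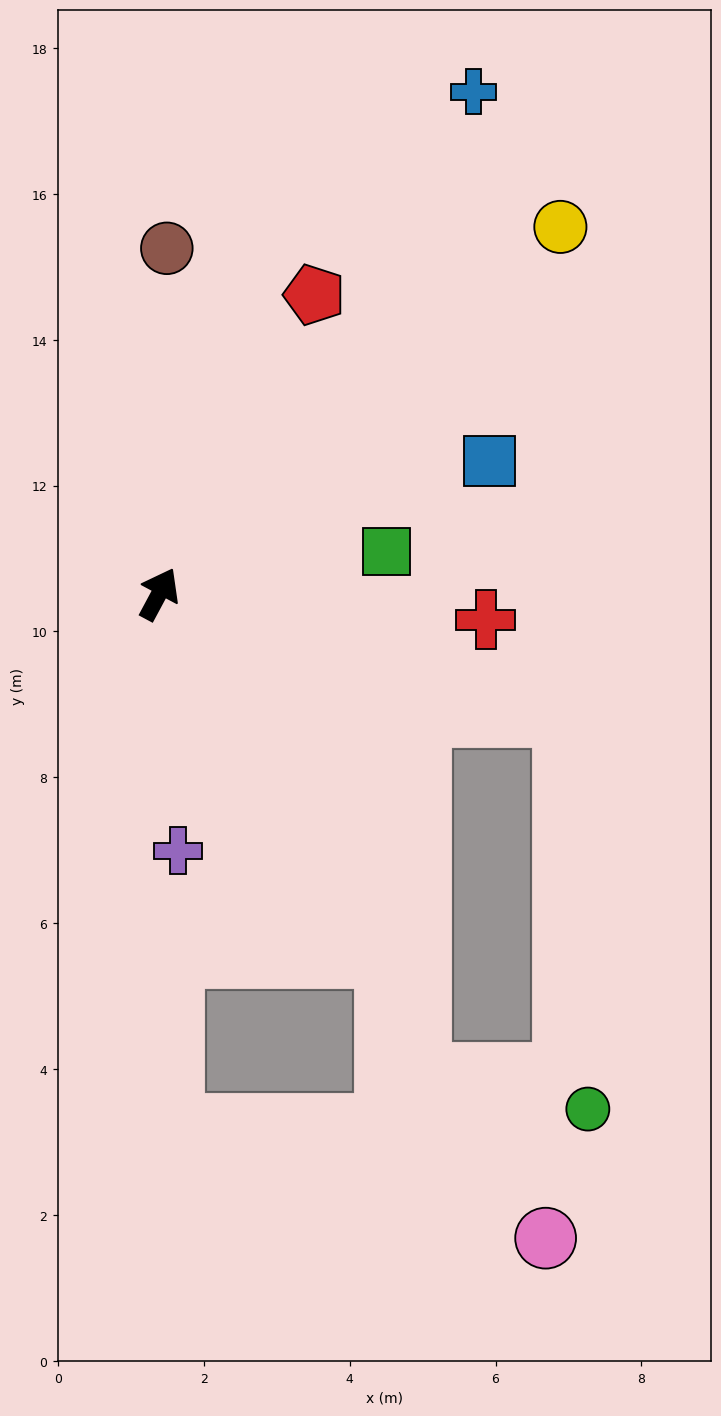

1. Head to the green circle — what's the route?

blocked — turn right 79°, forward 5.8 m, then turn right 69°, forward 5.4 m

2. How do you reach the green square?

turn right 51°, forward 3.2 m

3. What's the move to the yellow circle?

turn right 19°, forward 7.5 m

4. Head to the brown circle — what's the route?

turn left 27°, forward 4.7 m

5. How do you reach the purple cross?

turn right 148°, forward 3.5 m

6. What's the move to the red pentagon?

forward 4.6 m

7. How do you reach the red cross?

turn right 66°, forward 4.5 m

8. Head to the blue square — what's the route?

turn right 40°, forward 4.9 m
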